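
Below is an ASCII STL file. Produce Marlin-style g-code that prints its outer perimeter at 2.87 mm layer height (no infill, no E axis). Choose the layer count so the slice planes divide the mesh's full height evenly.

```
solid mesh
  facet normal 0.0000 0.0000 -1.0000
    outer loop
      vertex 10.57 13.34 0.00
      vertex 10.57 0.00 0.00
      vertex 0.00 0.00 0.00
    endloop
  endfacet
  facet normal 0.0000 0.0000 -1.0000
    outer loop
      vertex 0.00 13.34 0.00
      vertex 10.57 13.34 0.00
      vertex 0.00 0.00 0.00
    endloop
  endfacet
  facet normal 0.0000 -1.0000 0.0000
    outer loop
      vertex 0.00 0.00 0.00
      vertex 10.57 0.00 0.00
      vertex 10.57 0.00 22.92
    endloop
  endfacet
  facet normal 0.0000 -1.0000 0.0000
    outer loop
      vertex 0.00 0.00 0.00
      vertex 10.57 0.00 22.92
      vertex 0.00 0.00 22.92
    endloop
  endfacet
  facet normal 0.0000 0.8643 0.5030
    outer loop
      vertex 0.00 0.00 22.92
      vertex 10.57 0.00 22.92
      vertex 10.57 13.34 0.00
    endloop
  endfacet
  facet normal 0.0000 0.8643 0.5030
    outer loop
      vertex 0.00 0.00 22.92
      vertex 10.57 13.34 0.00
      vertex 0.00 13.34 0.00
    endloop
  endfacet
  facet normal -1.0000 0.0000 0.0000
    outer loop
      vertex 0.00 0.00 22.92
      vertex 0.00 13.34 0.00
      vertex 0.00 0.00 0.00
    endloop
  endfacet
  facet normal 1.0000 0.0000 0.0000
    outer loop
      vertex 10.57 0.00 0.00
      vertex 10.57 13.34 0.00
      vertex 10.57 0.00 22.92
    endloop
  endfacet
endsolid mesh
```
; perimeter-only toolpath
G21 ; units = mm
G90 ; absolute positioning
G28 ; home
; layer 1
G0 Z2.87
G0 X0.00 Y0.00
G1 X10.57 Y0.00
G1 X10.57 Y11.67
G1 X0.00 Y11.67
G1 X0.00 Y0.00
; layer 2
G0 Z5.73
G0 X0.00 Y0.00
G1 X10.57 Y0.00
G1 X10.57 Y10.00
G1 X0.00 Y10.00
G1 X0.00 Y0.00
; layer 3
G0 Z8.60
G0 X0.00 Y0.00
G1 X10.57 Y0.00
G1 X10.57 Y8.34
G1 X0.00 Y8.34
G1 X0.00 Y0.00
; layer 4
G0 Z11.46
G0 X0.00 Y0.00
G1 X10.57 Y0.00
G1 X10.57 Y6.67
G1 X0.00 Y6.67
G1 X0.00 Y0.00
; layer 5
G0 Z14.33
G0 X0.00 Y0.00
G1 X10.57 Y0.00
G1 X10.57 Y5.00
G1 X0.00 Y5.00
G1 X0.00 Y0.00
; layer 6
G0 Z17.19
G0 X0.00 Y0.00
G1 X10.57 Y0.00
G1 X10.57 Y3.33
G1 X0.00 Y3.33
G1 X0.00 Y0.00
; layer 7
G0 Z20.05
G0 X0.00 Y0.00
G1 X10.57 Y0.00
G1 X10.57 Y1.67
G1 X0.00 Y1.67
G1 X0.00 Y0.00
M2 ; end

The solid is a wedge (ramp): 10.6 × 13.3 mm base, rising to 22.9 mm along the y=0 edge and sloping linearly to z=0 at y=13.3. Slicing at Δz = 2.87 mm — 8 equal slices spanning the solid's height, so layer i sits at z = i·h/8 — gives 7 non-empty perimeters. Each is a 4-segment closed polygon; G0 lifts to the layer z and rapids to the start vertex, then G1 traces the edges. The cross-section shrinks linearly with z (the slice at the apex is degenerate and omitted).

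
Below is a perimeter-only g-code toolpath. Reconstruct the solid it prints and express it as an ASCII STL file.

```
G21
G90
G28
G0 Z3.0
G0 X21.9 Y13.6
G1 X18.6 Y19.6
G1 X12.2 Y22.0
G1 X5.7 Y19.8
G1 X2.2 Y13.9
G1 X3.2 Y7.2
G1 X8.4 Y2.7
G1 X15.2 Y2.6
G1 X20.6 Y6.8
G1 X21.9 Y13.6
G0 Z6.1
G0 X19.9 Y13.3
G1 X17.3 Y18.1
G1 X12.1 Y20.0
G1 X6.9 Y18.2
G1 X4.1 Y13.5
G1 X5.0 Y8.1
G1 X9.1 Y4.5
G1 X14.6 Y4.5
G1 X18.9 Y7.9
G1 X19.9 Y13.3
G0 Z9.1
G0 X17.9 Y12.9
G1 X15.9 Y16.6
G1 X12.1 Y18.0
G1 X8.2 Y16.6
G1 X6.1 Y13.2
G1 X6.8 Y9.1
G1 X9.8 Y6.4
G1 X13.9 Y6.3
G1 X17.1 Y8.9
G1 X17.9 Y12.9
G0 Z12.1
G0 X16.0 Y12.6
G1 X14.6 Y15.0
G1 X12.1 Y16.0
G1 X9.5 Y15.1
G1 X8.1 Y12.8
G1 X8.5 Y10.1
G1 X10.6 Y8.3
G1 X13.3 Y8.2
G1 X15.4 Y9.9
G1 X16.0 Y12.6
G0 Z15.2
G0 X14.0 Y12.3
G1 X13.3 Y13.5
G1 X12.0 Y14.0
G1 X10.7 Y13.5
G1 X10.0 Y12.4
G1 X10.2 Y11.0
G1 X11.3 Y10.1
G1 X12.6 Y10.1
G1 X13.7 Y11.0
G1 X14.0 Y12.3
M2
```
solid part
  facet normal 0.0000 0.0000 -1.0000
    outer loop
      vertex 12.2 24.0 0.0
      vertex 19.9 21.1 0.0
      vertex 23.9 13.9 0.0
    endloop
  endfacet
  facet normal 0.0000 0.0000 -1.0000
    outer loop
      vertex 4.4 21.3 0.0
      vertex 12.2 24.0 0.0
      vertex 23.9 13.9 0.0
    endloop
  endfacet
  facet normal 0.0000 0.0000 -1.0000
    outer loop
      vertex 0.2 14.3 0.0
      vertex 4.4 21.3 0.0
      vertex 23.9 13.9 0.0
    endloop
  endfacet
  facet normal 0.0000 0.0000 -1.0000
    outer loop
      vertex 1.5 6.2 0.0
      vertex 0.2 14.3 0.0
      vertex 23.9 13.9 0.0
    endloop
  endfacet
  facet normal 0.0000 0.0000 -1.0000
    outer loop
      vertex 7.7 0.8 0.0
      vertex 1.5 6.2 0.0
      vertex 23.9 13.9 0.0
    endloop
  endfacet
  facet normal 0.0000 0.0000 -1.0000
    outer loop
      vertex 15.9 0.7 0.0
      vertex 7.7 0.8 0.0
      vertex 23.9 13.9 0.0
    endloop
  endfacet
  facet normal 0.0000 0.0000 -1.0000
    outer loop
      vertex 22.3 5.8 0.0
      vertex 15.9 0.7 0.0
      vertex 23.9 13.9 0.0
    endloop
  endfacet
  facet normal 0.7422 0.4123 0.5283
    outer loop
      vertex 23.9 13.9 0.0
      vertex 19.9 21.1 0.0
      vertex 12.0 12.0 18.2
    endloop
  endfacet
  facet normal 0.2994 0.7950 0.5275
    outer loop
      vertex 19.9 21.1 0.0
      vertex 12.2 24.0 0.0
      vertex 12.0 12.0 18.2
    endloop
  endfacet
  facet normal -0.2781 0.8033 0.5266
    outer loop
      vertex 12.2 24.0 0.0
      vertex 4.4 21.3 0.0
      vertex 12.0 12.0 18.2
    endloop
  endfacet
  facet normal -0.7285 0.4371 0.5275
    outer loop
      vertex 4.4 21.3 0.0
      vertex 0.2 14.3 0.0
      vertex 12.0 12.0 18.2
    endloop
  endfacet
  facet normal -0.8391 -0.1347 0.5270
    outer loop
      vertex 0.2 14.3 0.0
      vertex 1.5 6.2 0.0
      vertex 12.0 12.0 18.2
    endloop
  endfacet
  facet normal -0.5584 -0.6411 0.5265
    outer loop
      vertex 1.5 6.2 0.0
      vertex 7.7 0.8 0.0
      vertex 12.0 12.0 18.2
    endloop
  endfacet
  facet normal -0.0104 -0.8505 0.5258
    outer loop
      vertex 7.7 0.8 0.0
      vertex 15.9 0.7 0.0
      vertex 12.0 12.0 18.2
    endloop
  endfacet
  facet normal 0.5299 -0.6649 0.5264
    outer loop
      vertex 15.9 0.7 0.0
      vertex 22.3 5.8 0.0
      vertex 12.0 12.0 18.2
    endloop
  endfacet
  facet normal 0.8333 -0.1646 0.5277
    outer loop
      vertex 22.3 5.8 0.0
      vertex 23.9 13.9 0.0
      vertex 12.0 12.0 18.2
    endloop
  endfacet
endsolid part

The G0 Z moves step by Δz≈3.0 mm. The G1 loops shrink linearly with z, so the solid tapers from its base footprint up to z≈18.2. Closing with a flat bottom cap and the tapered top and triangulating gives 16 facets — a regular 9-sided pyramid, base circumscribed radius ≈ 12 mm, apex at z ≈ 18.2 mm.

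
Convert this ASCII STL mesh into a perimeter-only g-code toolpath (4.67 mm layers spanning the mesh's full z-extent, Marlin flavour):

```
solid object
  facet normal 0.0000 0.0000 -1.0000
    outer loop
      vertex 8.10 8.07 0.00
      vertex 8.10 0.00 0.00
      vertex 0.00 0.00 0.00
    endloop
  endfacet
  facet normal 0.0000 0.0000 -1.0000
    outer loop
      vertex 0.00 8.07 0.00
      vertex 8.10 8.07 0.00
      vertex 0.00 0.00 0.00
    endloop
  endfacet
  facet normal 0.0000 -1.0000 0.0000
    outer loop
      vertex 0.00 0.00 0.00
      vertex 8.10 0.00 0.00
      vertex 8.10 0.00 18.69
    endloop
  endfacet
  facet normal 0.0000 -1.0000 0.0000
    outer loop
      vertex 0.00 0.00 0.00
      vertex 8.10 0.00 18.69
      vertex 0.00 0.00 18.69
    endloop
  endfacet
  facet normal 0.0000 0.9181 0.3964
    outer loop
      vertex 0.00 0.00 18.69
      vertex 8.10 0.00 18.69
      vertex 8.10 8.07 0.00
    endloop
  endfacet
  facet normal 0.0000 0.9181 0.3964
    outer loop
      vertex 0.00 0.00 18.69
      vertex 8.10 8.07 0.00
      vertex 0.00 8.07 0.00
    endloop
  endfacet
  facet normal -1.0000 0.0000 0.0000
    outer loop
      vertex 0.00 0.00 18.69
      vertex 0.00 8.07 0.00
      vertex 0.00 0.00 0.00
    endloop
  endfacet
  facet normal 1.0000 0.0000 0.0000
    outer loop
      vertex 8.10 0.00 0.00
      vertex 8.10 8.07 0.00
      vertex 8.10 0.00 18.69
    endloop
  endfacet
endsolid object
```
; perimeter-only toolpath
G21 ; units = mm
G90 ; absolute positioning
G28 ; home
; layer 1
G0 Z4.67
G0 X0.00 Y0.00
G1 X8.10 Y0.00
G1 X8.10 Y6.05
G1 X0.00 Y6.05
G1 X0.00 Y0.00
; layer 2
G0 Z9.35
G0 X0.00 Y0.00
G1 X8.10 Y0.00
G1 X8.10 Y4.04
G1 X0.00 Y4.04
G1 X0.00 Y0.00
; layer 3
G0 Z14.02
G0 X0.00 Y0.00
G1 X8.10 Y0.00
G1 X8.10 Y2.02
G1 X0.00 Y2.02
G1 X0.00 Y0.00
M2 ; end

The solid is a wedge (ramp): 8.1 × 8.07 mm base, rising to 18.7 mm along the y=0 edge and sloping linearly to z=0 at y=8.07. Slicing at Δz = 4.67 mm — 4 equal slices spanning the solid's height, so layer i sits at z = i·h/4 — gives 3 non-empty perimeters. Each is a 4-segment closed polygon; G0 lifts to the layer z and rapids to the start vertex, then G1 traces the edges. The cross-section shrinks linearly with z (the slice at the apex is degenerate and omitted).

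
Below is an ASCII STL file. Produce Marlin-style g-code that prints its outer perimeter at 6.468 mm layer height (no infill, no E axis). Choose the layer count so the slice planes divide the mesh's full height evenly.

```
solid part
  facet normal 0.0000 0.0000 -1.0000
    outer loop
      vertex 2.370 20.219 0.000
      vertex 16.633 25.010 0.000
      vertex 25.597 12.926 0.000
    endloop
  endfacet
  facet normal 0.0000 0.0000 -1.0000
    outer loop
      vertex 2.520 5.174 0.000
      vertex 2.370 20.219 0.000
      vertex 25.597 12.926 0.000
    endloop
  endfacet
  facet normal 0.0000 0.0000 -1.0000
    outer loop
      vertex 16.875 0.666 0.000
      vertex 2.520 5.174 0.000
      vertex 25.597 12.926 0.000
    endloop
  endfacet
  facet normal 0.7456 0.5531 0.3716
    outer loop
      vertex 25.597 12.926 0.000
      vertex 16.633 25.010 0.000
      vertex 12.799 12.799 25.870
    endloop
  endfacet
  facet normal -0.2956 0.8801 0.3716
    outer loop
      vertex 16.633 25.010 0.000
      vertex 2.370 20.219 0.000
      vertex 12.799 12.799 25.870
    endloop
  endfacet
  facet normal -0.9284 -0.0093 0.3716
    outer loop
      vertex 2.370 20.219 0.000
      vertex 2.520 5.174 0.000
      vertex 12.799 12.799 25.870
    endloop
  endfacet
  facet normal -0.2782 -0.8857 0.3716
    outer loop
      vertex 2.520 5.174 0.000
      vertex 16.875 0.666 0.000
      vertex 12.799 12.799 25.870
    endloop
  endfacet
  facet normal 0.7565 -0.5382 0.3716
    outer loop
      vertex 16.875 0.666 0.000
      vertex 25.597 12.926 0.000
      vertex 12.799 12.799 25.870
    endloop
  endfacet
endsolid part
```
; perimeter-only toolpath
G21 ; units = mm
G90 ; absolute positioning
G28 ; home
; layer 1
G0 Z6.468
G0 X22.398 Y12.894
G1 X15.675 Y21.957
G1 X4.977 Y18.364
G1 X5.090 Y7.080
G1 X15.856 Y3.699
G1 X22.398 Y12.894
; layer 2
G0 Z12.935
G0 X19.198 Y12.863
G1 X14.716 Y18.904
G1 X7.585 Y16.509
G1 X7.659 Y8.986
G1 X14.837 Y6.732
G1 X19.198 Y12.863
; layer 3
G0 Z19.402
G0 X15.998 Y12.831
G1 X13.758 Y15.852
G1 X10.192 Y14.654
G1 X10.229 Y10.893
G1 X13.818 Y9.766
G1 X15.998 Y12.831
M2 ; end

The solid is a regular 5-sided pyramid, base circumscribed radius ≈ 12.8 mm, apex at z ≈ 25.9 mm. Slicing at Δz = 6.468 mm — 4 equal slices spanning the solid's height, so layer i sits at z = i·h/4 — gives 3 non-empty perimeters. Each is a 5-segment closed polygon; G0 lifts to the layer z and rapids to the start vertex, then G1 traces the edges. The cross-section shrinks linearly with z (the slice at the apex is degenerate and omitted).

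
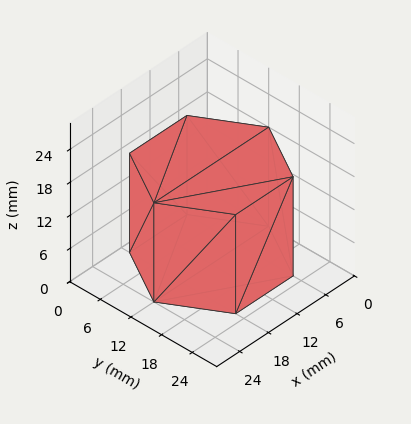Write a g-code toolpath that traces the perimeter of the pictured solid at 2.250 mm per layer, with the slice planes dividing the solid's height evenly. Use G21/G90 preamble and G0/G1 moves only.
Reading the render: the shape is a regular 6-sided prism (a cylinder approximated with 6 flat sides), circumscribed radius ≈ 12 mm, height ≈ 18 mm (dimensions read to the nearest mm from the axis ticks). For the g-code, the solid's height is divided into equal slices at the stated Δz and each level perimeter traced with G1 moves after a G0 lift.

; perimeter-only toolpath
G21 ; units = mm
G90 ; absolute positioning
G28 ; home
; layer 1
G0 Z2.250
G0 X24.000 Y12.000
G1 X18.000 Y22.392
G1 X6.000 Y22.392
G1 X0.000 Y12.000
G1 X6.000 Y1.608
G1 X18.000 Y1.608
G1 X24.000 Y12.000
; layer 2
G0 Z4.500
G0 X24.000 Y12.000
G1 X18.000 Y22.392
G1 X6.000 Y22.392
G1 X0.000 Y12.000
G1 X6.000 Y1.608
G1 X18.000 Y1.608
G1 X24.000 Y12.000
; layer 3
G0 Z6.750
G0 X24.000 Y12.000
G1 X18.000 Y22.392
G1 X6.000 Y22.392
G1 X0.000 Y12.000
G1 X6.000 Y1.608
G1 X18.000 Y1.608
G1 X24.000 Y12.000
; layer 4
G0 Z9.000
G0 X24.000 Y12.000
G1 X18.000 Y22.392
G1 X6.000 Y22.392
G1 X0.000 Y12.000
G1 X6.000 Y1.608
G1 X18.000 Y1.608
G1 X24.000 Y12.000
; layer 5
G0 Z11.250
G0 X24.000 Y12.000
G1 X18.000 Y22.392
G1 X6.000 Y22.392
G1 X0.000 Y12.000
G1 X6.000 Y1.608
G1 X18.000 Y1.608
G1 X24.000 Y12.000
; layer 6
G0 Z13.500
G0 X24.000 Y12.000
G1 X18.000 Y22.392
G1 X6.000 Y22.392
G1 X0.000 Y12.000
G1 X6.000 Y1.608
G1 X18.000 Y1.608
G1 X24.000 Y12.000
; layer 7
G0 Z15.750
G0 X24.000 Y12.000
G1 X18.000 Y22.392
G1 X6.000 Y22.392
G1 X0.000 Y12.000
G1 X6.000 Y1.608
G1 X18.000 Y1.608
G1 X24.000 Y12.000
; layer 8
G0 Z18.000
G0 X24.000 Y12.000
G1 X18.000 Y22.392
G1 X6.000 Y22.392
G1 X0.000 Y12.000
G1 X6.000 Y1.608
G1 X18.000 Y1.608
G1 X24.000 Y12.000
M2 ; end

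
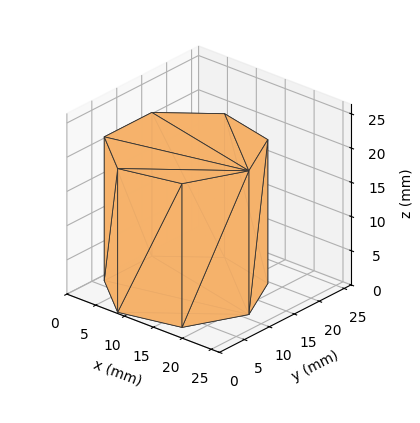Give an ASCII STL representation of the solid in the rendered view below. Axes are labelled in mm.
Reading the render: the shape is a regular 7-sided prism (a cylinder approximated with 7 flat sides), circumscribed radius ≈ 11 mm, height ≈ 21 mm (dimensions read to the nearest mm from the axis ticks). For the STL, each face is triangulated and given an outward normal.

solid part
  facet normal 0.0000 0.0000 -1.0000
    outer loop
      vertex 8.55 21.72 0.00
      vertex 17.86 19.60 0.00
      vertex 22.00 11.00 0.00
    endloop
  endfacet
  facet normal 0.0000 0.0000 -1.0000
    outer loop
      vertex 1.09 15.77 0.00
      vertex 8.55 21.72 0.00
      vertex 22.00 11.00 0.00
    endloop
  endfacet
  facet normal 0.0000 0.0000 -1.0000
    outer loop
      vertex 1.09 6.23 0.00
      vertex 1.09 15.77 0.00
      vertex 22.00 11.00 0.00
    endloop
  endfacet
  facet normal 0.0000 0.0000 -1.0000
    outer loop
      vertex 8.55 0.28 0.00
      vertex 1.09 6.23 0.00
      vertex 22.00 11.00 0.00
    endloop
  endfacet
  facet normal 0.0000 0.0000 -1.0000
    outer loop
      vertex 17.86 2.40 0.00
      vertex 8.55 0.28 0.00
      vertex 22.00 11.00 0.00
    endloop
  endfacet
  facet normal 0.0000 0.0000 1.0000
    outer loop
      vertex 22.00 11.00 21.00
      vertex 17.86 19.60 21.00
      vertex 8.55 21.72 21.00
    endloop
  endfacet
  facet normal 0.0000 0.0000 1.0000
    outer loop
      vertex 22.00 11.00 21.00
      vertex 8.55 21.72 21.00
      vertex 1.09 15.77 21.00
    endloop
  endfacet
  facet normal 0.0000 0.0000 1.0000
    outer loop
      vertex 22.00 11.00 21.00
      vertex 1.09 15.77 21.00
      vertex 1.09 6.23 21.00
    endloop
  endfacet
  facet normal 0.0000 0.0000 1.0000
    outer loop
      vertex 22.00 11.00 21.00
      vertex 1.09 6.23 21.00
      vertex 8.55 0.28 21.00
    endloop
  endfacet
  facet normal 0.0000 0.0000 1.0000
    outer loop
      vertex 22.00 11.00 21.00
      vertex 8.55 0.28 21.00
      vertex 17.86 2.40 21.00
    endloop
  endfacet
  facet normal 0.9010 0.4338 0.0000
    outer loop
      vertex 22.00 11.00 0.00
      vertex 17.86 19.60 0.00
      vertex 17.86 19.60 21.00
    endloop
  endfacet
  facet normal 0.9010 0.4338 0.0000
    outer loop
      vertex 22.00 11.00 0.00
      vertex 17.86 19.60 21.00
      vertex 22.00 11.00 21.00
    endloop
  endfacet
  facet normal 0.2220 0.9750 0.0000
    outer loop
      vertex 17.86 19.60 0.00
      vertex 8.55 21.72 0.00
      vertex 8.55 21.72 21.00
    endloop
  endfacet
  facet normal 0.2220 0.9750 0.0000
    outer loop
      vertex 17.86 19.60 0.00
      vertex 8.55 21.72 21.00
      vertex 17.86 19.60 21.00
    endloop
  endfacet
  facet normal -0.6235 0.7818 0.0000
    outer loop
      vertex 8.55 21.72 0.00
      vertex 1.09 15.77 0.00
      vertex 1.09 15.77 21.00
    endloop
  endfacet
  facet normal -0.6235 0.7818 0.0000
    outer loop
      vertex 8.55 21.72 0.00
      vertex 1.09 15.77 21.00
      vertex 8.55 21.72 21.00
    endloop
  endfacet
  facet normal -1.0000 0.0000 0.0000
    outer loop
      vertex 1.09 15.77 0.00
      vertex 1.09 6.23 0.00
      vertex 1.09 6.23 21.00
    endloop
  endfacet
  facet normal -1.0000 0.0000 0.0000
    outer loop
      vertex 1.09 15.77 0.00
      vertex 1.09 6.23 21.00
      vertex 1.09 15.77 21.00
    endloop
  endfacet
  facet normal -0.6235 -0.7818 0.0000
    outer loop
      vertex 1.09 6.23 0.00
      vertex 8.55 0.28 0.00
      vertex 8.55 0.28 21.00
    endloop
  endfacet
  facet normal -0.6235 -0.7818 0.0000
    outer loop
      vertex 1.09 6.23 0.00
      vertex 8.55 0.28 21.00
      vertex 1.09 6.23 21.00
    endloop
  endfacet
  facet normal 0.2220 -0.9750 0.0000
    outer loop
      vertex 8.55 0.28 0.00
      vertex 17.86 2.40 0.00
      vertex 17.86 2.40 21.00
    endloop
  endfacet
  facet normal 0.2220 -0.9750 0.0000
    outer loop
      vertex 8.55 0.28 0.00
      vertex 17.86 2.40 21.00
      vertex 8.55 0.28 21.00
    endloop
  endfacet
  facet normal 0.9010 -0.4338 0.0000
    outer loop
      vertex 17.86 2.40 0.00
      vertex 22.00 11.00 0.00
      vertex 22.00 11.00 21.00
    endloop
  endfacet
  facet normal 0.9010 -0.4338 0.0000
    outer loop
      vertex 17.86 2.40 0.00
      vertex 22.00 11.00 21.00
      vertex 17.86 2.40 21.00
    endloop
  endfacet
endsolid part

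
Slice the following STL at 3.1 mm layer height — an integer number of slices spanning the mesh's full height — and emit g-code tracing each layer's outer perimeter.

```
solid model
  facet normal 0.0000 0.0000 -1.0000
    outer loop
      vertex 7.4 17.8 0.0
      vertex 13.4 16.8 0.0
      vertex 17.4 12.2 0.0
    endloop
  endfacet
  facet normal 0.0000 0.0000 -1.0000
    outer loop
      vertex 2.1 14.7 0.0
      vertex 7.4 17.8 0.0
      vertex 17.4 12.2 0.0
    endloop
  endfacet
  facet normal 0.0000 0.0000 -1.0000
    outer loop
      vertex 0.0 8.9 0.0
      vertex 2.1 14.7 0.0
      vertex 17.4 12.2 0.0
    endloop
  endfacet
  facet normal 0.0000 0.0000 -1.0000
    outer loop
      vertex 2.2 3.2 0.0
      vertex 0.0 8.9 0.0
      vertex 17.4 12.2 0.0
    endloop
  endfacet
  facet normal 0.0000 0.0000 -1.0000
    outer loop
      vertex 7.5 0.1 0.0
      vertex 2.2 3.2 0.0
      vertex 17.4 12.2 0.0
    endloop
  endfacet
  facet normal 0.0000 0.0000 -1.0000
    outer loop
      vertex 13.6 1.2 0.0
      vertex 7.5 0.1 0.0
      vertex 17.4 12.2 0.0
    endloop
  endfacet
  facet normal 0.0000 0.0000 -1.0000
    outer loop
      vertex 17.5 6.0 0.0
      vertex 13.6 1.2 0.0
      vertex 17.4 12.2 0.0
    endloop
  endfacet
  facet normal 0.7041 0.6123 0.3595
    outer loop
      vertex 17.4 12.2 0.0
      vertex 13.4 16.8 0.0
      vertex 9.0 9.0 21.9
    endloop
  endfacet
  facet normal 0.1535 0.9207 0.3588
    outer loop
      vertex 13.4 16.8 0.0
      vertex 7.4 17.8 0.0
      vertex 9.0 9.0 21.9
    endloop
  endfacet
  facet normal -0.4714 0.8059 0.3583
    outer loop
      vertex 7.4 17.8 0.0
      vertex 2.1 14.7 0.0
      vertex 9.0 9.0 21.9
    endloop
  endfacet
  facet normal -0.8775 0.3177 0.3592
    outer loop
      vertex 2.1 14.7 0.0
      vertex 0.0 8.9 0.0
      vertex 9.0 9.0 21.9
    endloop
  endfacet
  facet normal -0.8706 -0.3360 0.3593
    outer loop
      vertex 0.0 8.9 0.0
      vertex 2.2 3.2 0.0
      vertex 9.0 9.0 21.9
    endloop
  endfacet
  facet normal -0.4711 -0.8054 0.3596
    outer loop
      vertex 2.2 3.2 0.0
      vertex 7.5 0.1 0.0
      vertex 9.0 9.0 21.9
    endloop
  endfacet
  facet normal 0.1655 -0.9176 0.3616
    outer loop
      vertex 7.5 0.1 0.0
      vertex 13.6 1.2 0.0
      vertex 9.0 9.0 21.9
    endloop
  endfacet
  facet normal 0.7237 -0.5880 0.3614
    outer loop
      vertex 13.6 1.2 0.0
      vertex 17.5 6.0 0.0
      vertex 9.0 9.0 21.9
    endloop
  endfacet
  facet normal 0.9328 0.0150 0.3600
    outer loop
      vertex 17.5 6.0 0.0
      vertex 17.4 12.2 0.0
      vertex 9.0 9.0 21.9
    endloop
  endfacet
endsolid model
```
; perimeter-only toolpath
G21 ; units = mm
G90 ; absolute positioning
G28 ; home
; layer 1
G0 Z3.1
G0 X16.2 Y11.7
G1 X12.8 Y15.7
G1 X7.6 Y16.5
G1 X3.1 Y13.9
G1 X1.3 Y8.9
G1 X3.2 Y4.0
G1 X7.7 Y1.4
G1 X12.9 Y2.3
G1 X16.3 Y6.4
G1 X16.2 Y11.7
; layer 2
G0 Z6.3
G0 X15.0 Y11.3
G1 X12.1 Y14.6
G1 X7.9 Y15.3
G1 X4.1 Y13.1
G1 X2.6 Y8.9
G1 X4.1 Y4.9
G1 X7.9 Y2.6
G1 X12.3 Y3.4
G1 X15.1 Y6.9
G1 X15.0 Y11.3
; layer 3
G0 Z9.4
G0 X13.8 Y10.8
G1 X11.5 Y13.5
G1 X8.1 Y14.0
G1 X5.1 Y12.3
G1 X3.9 Y8.9
G1 X5.1 Y5.7
G1 X8.1 Y3.9
G1 X11.6 Y4.5
G1 X13.9 Y7.3
G1 X13.8 Y10.8
; layer 4
G0 Z12.5
G0 X12.6 Y10.4
G1 X10.9 Y12.3
G1 X8.3 Y12.8
G1 X6.0 Y11.4
G1 X5.1 Y9.0
G1 X6.1 Y6.5
G1 X8.4 Y5.2
G1 X11.0 Y5.7
G1 X12.6 Y7.7
G1 X12.6 Y10.4
; layer 5
G0 Z15.6
G0 X11.4 Y9.9
G1 X10.3 Y11.2
G1 X8.5 Y11.5
G1 X7.0 Y10.6
G1 X6.4 Y9.0
G1 X7.1 Y7.3
G1 X8.6 Y6.5
G1 X10.3 Y6.8
G1 X11.4 Y8.1
G1 X11.4 Y9.9
; layer 6
G0 Z18.8
G0 X10.2 Y9.5
G1 X9.6 Y10.1
G1 X8.8 Y10.3
G1 X8.0 Y9.8
G1 X7.7 Y9.0
G1 X8.0 Y8.2
G1 X8.8 Y7.7
G1 X9.7 Y7.9
G1 X10.2 Y8.6
G1 X10.2 Y9.5
M2 ; end

The solid is a regular 9-sided pyramid, base circumscribed radius ≈ 9 mm, apex at z ≈ 21.9 mm. Slicing at Δz = 3.1 mm — 7 equal slices spanning the solid's height, so layer i sits at z = i·h/7 — gives 6 non-empty perimeters. Each is a 9-segment closed polygon; G0 lifts to the layer z and rapids to the start vertex, then G1 traces the edges. The cross-section shrinks linearly with z (the slice at the apex is degenerate and omitted).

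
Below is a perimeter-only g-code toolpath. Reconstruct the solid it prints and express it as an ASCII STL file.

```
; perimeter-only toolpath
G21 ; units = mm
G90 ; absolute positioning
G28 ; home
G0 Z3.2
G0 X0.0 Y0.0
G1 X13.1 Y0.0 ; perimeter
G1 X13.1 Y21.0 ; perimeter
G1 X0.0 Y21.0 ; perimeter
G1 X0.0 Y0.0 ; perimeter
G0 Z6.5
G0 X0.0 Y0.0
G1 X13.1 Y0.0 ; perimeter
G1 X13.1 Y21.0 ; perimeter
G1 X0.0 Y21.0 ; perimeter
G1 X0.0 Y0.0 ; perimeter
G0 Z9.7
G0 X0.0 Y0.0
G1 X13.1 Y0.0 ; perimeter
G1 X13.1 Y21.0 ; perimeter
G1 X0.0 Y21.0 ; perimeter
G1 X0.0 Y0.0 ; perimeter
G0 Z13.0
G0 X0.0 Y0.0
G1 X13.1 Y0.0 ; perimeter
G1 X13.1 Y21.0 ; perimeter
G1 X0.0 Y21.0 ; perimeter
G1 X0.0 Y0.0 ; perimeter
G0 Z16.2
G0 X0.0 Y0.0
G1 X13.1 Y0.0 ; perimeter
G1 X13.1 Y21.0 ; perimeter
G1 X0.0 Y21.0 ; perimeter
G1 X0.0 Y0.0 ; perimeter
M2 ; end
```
solid part
  facet normal 0.0000 0.0000 -1.0000
    outer loop
      vertex 13.1 21.0 0.0
      vertex 13.1 0.0 0.0
      vertex 0.0 0.0 0.0
    endloop
  endfacet
  facet normal 0.0000 0.0000 -1.0000
    outer loop
      vertex 0.0 21.0 0.0
      vertex 13.1 21.0 0.0
      vertex 0.0 0.0 0.0
    endloop
  endfacet
  facet normal 0.0000 0.0000 1.0000
    outer loop
      vertex 0.0 0.0 16.2
      vertex 13.1 0.0 16.2
      vertex 13.1 21.0 16.2
    endloop
  endfacet
  facet normal 0.0000 0.0000 1.0000
    outer loop
      vertex 0.0 0.0 16.2
      vertex 13.1 21.0 16.2
      vertex 0.0 21.0 16.2
    endloop
  endfacet
  facet normal 0.0000 -1.0000 0.0000
    outer loop
      vertex 0.0 0.0 0.0
      vertex 13.1 0.0 0.0
      vertex 13.1 0.0 16.2
    endloop
  endfacet
  facet normal 0.0000 -1.0000 0.0000
    outer loop
      vertex 0.0 0.0 0.0
      vertex 13.1 0.0 16.2
      vertex 0.0 0.0 16.2
    endloop
  endfacet
  facet normal 0.0000 1.0000 0.0000
    outer loop
      vertex 13.1 21.0 16.2
      vertex 13.1 21.0 0.0
      vertex 0.0 21.0 0.0
    endloop
  endfacet
  facet normal 0.0000 1.0000 0.0000
    outer loop
      vertex 0.0 21.0 16.2
      vertex 13.1 21.0 16.2
      vertex 0.0 21.0 0.0
    endloop
  endfacet
  facet normal -1.0000 0.0000 0.0000
    outer loop
      vertex 0.0 21.0 16.2
      vertex 0.0 21.0 0.0
      vertex 0.0 0.0 0.0
    endloop
  endfacet
  facet normal -1.0000 0.0000 0.0000
    outer loop
      vertex 0.0 0.0 16.2
      vertex 0.0 21.0 16.2
      vertex 0.0 0.0 0.0
    endloop
  endfacet
  facet normal 1.0000 0.0000 0.0000
    outer loop
      vertex 13.1 0.0 0.0
      vertex 13.1 21.0 0.0
      vertex 13.1 21.0 16.2
    endloop
  endfacet
  facet normal 1.0000 0.0000 0.0000
    outer loop
      vertex 13.1 0.0 0.0
      vertex 13.1 21.0 16.2
      vertex 13.1 0.0 16.2
    endloop
  endfacet
endsolid part

The G0 Z moves step by Δz≈3.2 mm. Every layer's G1 loop is the same polygon, so the solid is a straight extrusion of it from z=0 to z≈16.2. Closing with flat bottom and top caps and triangulating gives 12 facets — a rectangular box, roughly 13.1 × 21 mm footprint and 16.2 mm tall.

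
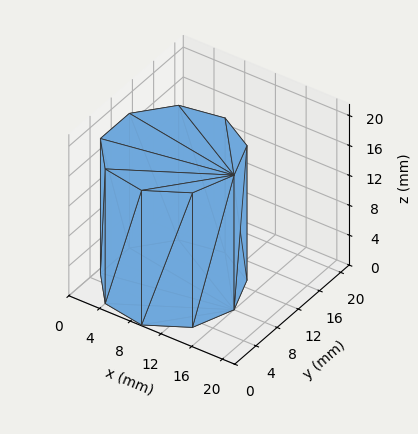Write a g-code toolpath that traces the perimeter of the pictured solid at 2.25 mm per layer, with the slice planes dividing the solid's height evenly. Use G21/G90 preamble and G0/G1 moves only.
Reading the render: the shape is a regular 9-sided prism (a cylinder approximated with 9 flat sides), circumscribed radius ≈ 8 mm, height ≈ 18 mm (dimensions read to the nearest mm from the axis ticks). For the g-code, the solid's height is divided into equal slices at the stated Δz and each level perimeter traced with G1 moves after a G0 lift.

; perimeter-only toolpath
G21 ; units = mm
G90 ; absolute positioning
G28 ; home
; layer 1
G0 Z2.25
G0 X16.00 Y8.00
G1 X14.13 Y13.14
G1 X9.39 Y15.88
G1 X4.00 Y14.93
G1 X0.48 Y10.74
G1 X0.48 Y5.26
G1 X4.00 Y1.07
G1 X9.39 Y0.12
G1 X14.13 Y2.86
G1 X16.00 Y8.00
; layer 2
G0 Z4.50
G0 X16.00 Y8.00
G1 X14.13 Y13.14
G1 X9.39 Y15.88
G1 X4.00 Y14.93
G1 X0.48 Y10.74
G1 X0.48 Y5.26
G1 X4.00 Y1.07
G1 X9.39 Y0.12
G1 X14.13 Y2.86
G1 X16.00 Y8.00
; layer 3
G0 Z6.75
G0 X16.00 Y8.00
G1 X14.13 Y13.14
G1 X9.39 Y15.88
G1 X4.00 Y14.93
G1 X0.48 Y10.74
G1 X0.48 Y5.26
G1 X4.00 Y1.07
G1 X9.39 Y0.12
G1 X14.13 Y2.86
G1 X16.00 Y8.00
; layer 4
G0 Z9.00
G0 X16.00 Y8.00
G1 X14.13 Y13.14
G1 X9.39 Y15.88
G1 X4.00 Y14.93
G1 X0.48 Y10.74
G1 X0.48 Y5.26
G1 X4.00 Y1.07
G1 X9.39 Y0.12
G1 X14.13 Y2.86
G1 X16.00 Y8.00
; layer 5
G0 Z11.25
G0 X16.00 Y8.00
G1 X14.13 Y13.14
G1 X9.39 Y15.88
G1 X4.00 Y14.93
G1 X0.48 Y10.74
G1 X0.48 Y5.26
G1 X4.00 Y1.07
G1 X9.39 Y0.12
G1 X14.13 Y2.86
G1 X16.00 Y8.00
; layer 6
G0 Z13.50
G0 X16.00 Y8.00
G1 X14.13 Y13.14
G1 X9.39 Y15.88
G1 X4.00 Y14.93
G1 X0.48 Y10.74
G1 X0.48 Y5.26
G1 X4.00 Y1.07
G1 X9.39 Y0.12
G1 X14.13 Y2.86
G1 X16.00 Y8.00
; layer 7
G0 Z15.75
G0 X16.00 Y8.00
G1 X14.13 Y13.14
G1 X9.39 Y15.88
G1 X4.00 Y14.93
G1 X0.48 Y10.74
G1 X0.48 Y5.26
G1 X4.00 Y1.07
G1 X9.39 Y0.12
G1 X14.13 Y2.86
G1 X16.00 Y8.00
; layer 8
G0 Z18.00
G0 X16.00 Y8.00
G1 X14.13 Y13.14
G1 X9.39 Y15.88
G1 X4.00 Y14.93
G1 X0.48 Y10.74
G1 X0.48 Y5.26
G1 X4.00 Y1.07
G1 X9.39 Y0.12
G1 X14.13 Y2.86
G1 X16.00 Y8.00
M2 ; end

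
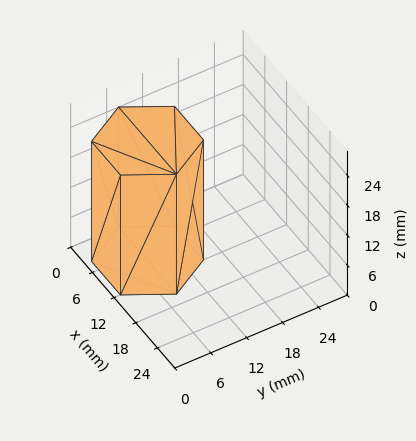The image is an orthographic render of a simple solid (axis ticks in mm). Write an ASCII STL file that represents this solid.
Reading the render: the shape is a regular 6-sided prism (a cylinder approximated with 6 flat sides), circumscribed radius ≈ 8 mm, height ≈ 24 mm (dimensions read to the nearest mm from the axis ticks). For the STL, each face is triangulated and given an outward normal.

solid part
  facet normal 0.0000 0.0000 -1.0000
    outer loop
      vertex 4.00 14.93 0.00
      vertex 12.00 14.93 0.00
      vertex 16.00 8.00 0.00
    endloop
  endfacet
  facet normal 0.0000 0.0000 -1.0000
    outer loop
      vertex 0.00 8.00 0.00
      vertex 4.00 14.93 0.00
      vertex 16.00 8.00 0.00
    endloop
  endfacet
  facet normal 0.0000 0.0000 -1.0000
    outer loop
      vertex 4.00 1.07 0.00
      vertex 0.00 8.00 0.00
      vertex 16.00 8.00 0.00
    endloop
  endfacet
  facet normal 0.0000 0.0000 -1.0000
    outer loop
      vertex 12.00 1.07 0.00
      vertex 4.00 1.07 0.00
      vertex 16.00 8.00 0.00
    endloop
  endfacet
  facet normal 0.0000 0.0000 1.0000
    outer loop
      vertex 16.00 8.00 24.00
      vertex 12.00 14.93 24.00
      vertex 4.00 14.93 24.00
    endloop
  endfacet
  facet normal 0.0000 0.0000 1.0000
    outer loop
      vertex 16.00 8.00 24.00
      vertex 4.00 14.93 24.00
      vertex 0.00 8.00 24.00
    endloop
  endfacet
  facet normal 0.0000 0.0000 1.0000
    outer loop
      vertex 16.00 8.00 24.00
      vertex 0.00 8.00 24.00
      vertex 4.00 1.07 24.00
    endloop
  endfacet
  facet normal 0.0000 0.0000 1.0000
    outer loop
      vertex 16.00 8.00 24.00
      vertex 4.00 1.07 24.00
      vertex 12.00 1.07 24.00
    endloop
  endfacet
  facet normal 0.8661 0.4999 0.0000
    outer loop
      vertex 16.00 8.00 0.00
      vertex 12.00 14.93 0.00
      vertex 12.00 14.93 24.00
    endloop
  endfacet
  facet normal 0.8661 0.4999 0.0000
    outer loop
      vertex 16.00 8.00 0.00
      vertex 12.00 14.93 24.00
      vertex 16.00 8.00 24.00
    endloop
  endfacet
  facet normal 0.0000 1.0000 0.0000
    outer loop
      vertex 12.00 14.93 0.00
      vertex 4.00 14.93 0.00
      vertex 4.00 14.93 24.00
    endloop
  endfacet
  facet normal 0.0000 1.0000 0.0000
    outer loop
      vertex 12.00 14.93 0.00
      vertex 4.00 14.93 24.00
      vertex 12.00 14.93 24.00
    endloop
  endfacet
  facet normal -0.8661 0.4999 0.0000
    outer loop
      vertex 4.00 14.93 0.00
      vertex 0.00 8.00 0.00
      vertex 0.00 8.00 24.00
    endloop
  endfacet
  facet normal -0.8661 0.4999 0.0000
    outer loop
      vertex 4.00 14.93 0.00
      vertex 0.00 8.00 24.00
      vertex 4.00 14.93 24.00
    endloop
  endfacet
  facet normal -0.8661 -0.4999 0.0000
    outer loop
      vertex 0.00 8.00 0.00
      vertex 4.00 1.07 0.00
      vertex 4.00 1.07 24.00
    endloop
  endfacet
  facet normal -0.8661 -0.4999 0.0000
    outer loop
      vertex 0.00 8.00 0.00
      vertex 4.00 1.07 24.00
      vertex 0.00 8.00 24.00
    endloop
  endfacet
  facet normal 0.0000 -1.0000 0.0000
    outer loop
      vertex 4.00 1.07 0.00
      vertex 12.00 1.07 0.00
      vertex 12.00 1.07 24.00
    endloop
  endfacet
  facet normal 0.0000 -1.0000 0.0000
    outer loop
      vertex 4.00 1.07 0.00
      vertex 12.00 1.07 24.00
      vertex 4.00 1.07 24.00
    endloop
  endfacet
  facet normal 0.8661 -0.4999 0.0000
    outer loop
      vertex 12.00 1.07 0.00
      vertex 16.00 8.00 0.00
      vertex 16.00 8.00 24.00
    endloop
  endfacet
  facet normal 0.8661 -0.4999 0.0000
    outer loop
      vertex 12.00 1.07 0.00
      vertex 16.00 8.00 24.00
      vertex 12.00 1.07 24.00
    endloop
  endfacet
endsolid part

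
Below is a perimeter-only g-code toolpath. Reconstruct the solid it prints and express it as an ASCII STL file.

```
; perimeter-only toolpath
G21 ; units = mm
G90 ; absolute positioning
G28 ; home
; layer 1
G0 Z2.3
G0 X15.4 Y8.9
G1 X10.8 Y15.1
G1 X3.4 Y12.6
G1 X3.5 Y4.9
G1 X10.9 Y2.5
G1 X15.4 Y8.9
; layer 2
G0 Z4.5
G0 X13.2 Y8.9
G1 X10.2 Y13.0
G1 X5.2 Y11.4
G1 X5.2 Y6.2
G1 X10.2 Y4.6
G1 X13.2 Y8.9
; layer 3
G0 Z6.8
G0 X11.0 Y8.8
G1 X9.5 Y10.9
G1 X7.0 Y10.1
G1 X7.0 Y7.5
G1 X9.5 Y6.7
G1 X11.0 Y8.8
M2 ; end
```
solid part
  facet normal 0.0000 0.0000 -1.0000
    outer loop
      vertex 1.6 13.9 0.0
      vertex 11.5 17.2 0.0
      vertex 17.6 8.9 0.0
    endloop
  endfacet
  facet normal 0.0000 0.0000 -1.0000
    outer loop
      vertex 1.7 3.6 0.0
      vertex 1.6 13.9 0.0
      vertex 17.6 8.9 0.0
    endloop
  endfacet
  facet normal 0.0000 0.0000 -1.0000
    outer loop
      vertex 11.6 0.4 0.0
      vertex 1.7 3.6 0.0
      vertex 17.6 8.9 0.0
    endloop
  endfacet
  facet normal 0.6336 0.4657 0.6178
    outer loop
      vertex 17.6 8.9 0.0
      vertex 11.5 17.2 0.0
      vertex 8.8 8.8 9.1
    endloop
  endfacet
  facet normal -0.2491 0.7474 0.6160
    outer loop
      vertex 11.5 17.2 0.0
      vertex 1.6 13.9 0.0
      vertex 8.8 8.8 9.1
    endloop
  endfacet
  facet normal -0.7863 -0.0076 0.6178
    outer loop
      vertex 1.6 13.9 0.0
      vertex 1.7 3.6 0.0
      vertex 8.8 8.8 9.1
    endloop
  endfacet
  facet normal -0.2421 -0.7489 0.6168
    outer loop
      vertex 1.7 3.6 0.0
      vertex 11.6 0.4 0.0
      vertex 8.8 8.8 9.1
    endloop
  endfacet
  facet normal 0.6430 -0.4539 0.6168
    outer loop
      vertex 11.6 0.4 0.0
      vertex 17.6 8.9 0.0
      vertex 8.8 8.8 9.1
    endloop
  endfacet
endsolid part

The G0 Z moves step by Δz≈2.3 mm. The G1 loops shrink linearly with z, so the solid tapers from its base footprint up to z≈9.1. Closing with a flat bottom cap and the tapered top and triangulating gives 8 facets — a regular 5-sided pyramid, base circumscribed radius ≈ 8.8 mm, apex at z ≈ 9.1 mm.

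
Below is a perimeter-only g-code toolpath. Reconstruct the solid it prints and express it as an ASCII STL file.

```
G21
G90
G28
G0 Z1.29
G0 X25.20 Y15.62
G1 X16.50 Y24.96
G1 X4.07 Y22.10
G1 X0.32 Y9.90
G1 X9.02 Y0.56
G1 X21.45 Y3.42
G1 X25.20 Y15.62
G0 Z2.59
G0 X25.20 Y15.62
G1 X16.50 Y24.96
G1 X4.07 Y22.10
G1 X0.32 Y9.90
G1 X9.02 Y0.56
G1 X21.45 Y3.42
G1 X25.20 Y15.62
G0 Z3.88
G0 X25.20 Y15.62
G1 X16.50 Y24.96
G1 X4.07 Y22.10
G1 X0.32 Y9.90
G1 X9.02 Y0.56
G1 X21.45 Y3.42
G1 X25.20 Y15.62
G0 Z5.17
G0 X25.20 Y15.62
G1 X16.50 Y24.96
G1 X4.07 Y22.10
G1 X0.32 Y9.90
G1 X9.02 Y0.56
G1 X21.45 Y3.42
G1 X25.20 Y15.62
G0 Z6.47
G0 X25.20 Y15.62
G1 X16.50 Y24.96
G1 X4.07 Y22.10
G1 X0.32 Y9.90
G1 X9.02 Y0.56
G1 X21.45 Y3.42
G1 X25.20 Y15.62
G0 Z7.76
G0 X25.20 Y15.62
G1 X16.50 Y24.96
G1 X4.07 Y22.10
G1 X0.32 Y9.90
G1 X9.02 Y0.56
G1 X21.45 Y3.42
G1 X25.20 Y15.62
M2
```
solid part
  facet normal 0.0000 0.0000 -1.0000
    outer loop
      vertex 4.07 22.10 0.00
      vertex 16.50 24.96 0.00
      vertex 25.20 15.62 0.00
    endloop
  endfacet
  facet normal 0.0000 0.0000 -1.0000
    outer loop
      vertex 0.32 9.90 0.00
      vertex 4.07 22.10 0.00
      vertex 25.20 15.62 0.00
    endloop
  endfacet
  facet normal 0.0000 0.0000 -1.0000
    outer loop
      vertex 9.02 0.56 0.00
      vertex 0.32 9.90 0.00
      vertex 25.20 15.62 0.00
    endloop
  endfacet
  facet normal 0.0000 0.0000 -1.0000
    outer loop
      vertex 21.45 3.42 0.00
      vertex 9.02 0.56 0.00
      vertex 25.20 15.62 0.00
    endloop
  endfacet
  facet normal 0.0000 0.0000 1.0000
    outer loop
      vertex 25.20 15.62 7.76
      vertex 16.50 24.96 7.76
      vertex 4.07 22.10 7.76
    endloop
  endfacet
  facet normal 0.0000 0.0000 1.0000
    outer loop
      vertex 25.20 15.62 7.76
      vertex 4.07 22.10 7.76
      vertex 0.32 9.90 7.76
    endloop
  endfacet
  facet normal 0.0000 0.0000 1.0000
    outer loop
      vertex 25.20 15.62 7.76
      vertex 0.32 9.90 7.76
      vertex 9.02 0.56 7.76
    endloop
  endfacet
  facet normal 0.0000 0.0000 1.0000
    outer loop
      vertex 25.20 15.62 7.76
      vertex 9.02 0.56 7.76
      vertex 21.45 3.42 7.76
    endloop
  endfacet
  facet normal 0.7317 0.6816 0.0000
    outer loop
      vertex 25.20 15.62 0.00
      vertex 16.50 24.96 0.00
      vertex 16.50 24.96 7.76
    endloop
  endfacet
  facet normal 0.7317 0.6816 0.0000
    outer loop
      vertex 25.20 15.62 0.00
      vertex 16.50 24.96 7.76
      vertex 25.20 15.62 7.76
    endloop
  endfacet
  facet normal -0.2242 0.9745 0.0000
    outer loop
      vertex 16.50 24.96 0.00
      vertex 4.07 22.10 0.00
      vertex 4.07 22.10 7.76
    endloop
  endfacet
  facet normal -0.2242 0.9745 0.0000
    outer loop
      vertex 16.50 24.96 0.00
      vertex 4.07 22.10 7.76
      vertex 16.50 24.96 7.76
    endloop
  endfacet
  facet normal -0.9559 0.2938 0.0000
    outer loop
      vertex 4.07 22.10 0.00
      vertex 0.32 9.90 0.00
      vertex 0.32 9.90 7.76
    endloop
  endfacet
  facet normal -0.9559 0.2938 0.0000
    outer loop
      vertex 4.07 22.10 0.00
      vertex 0.32 9.90 7.76
      vertex 4.07 22.10 7.76
    endloop
  endfacet
  facet normal -0.7317 -0.6816 0.0000
    outer loop
      vertex 0.32 9.90 0.00
      vertex 9.02 0.56 0.00
      vertex 9.02 0.56 7.76
    endloop
  endfacet
  facet normal -0.7317 -0.6816 0.0000
    outer loop
      vertex 0.32 9.90 0.00
      vertex 9.02 0.56 7.76
      vertex 0.32 9.90 7.76
    endloop
  endfacet
  facet normal 0.2242 -0.9745 0.0000
    outer loop
      vertex 9.02 0.56 0.00
      vertex 21.45 3.42 0.00
      vertex 21.45 3.42 7.76
    endloop
  endfacet
  facet normal 0.2242 -0.9745 0.0000
    outer loop
      vertex 9.02 0.56 0.00
      vertex 21.45 3.42 7.76
      vertex 9.02 0.56 7.76
    endloop
  endfacet
  facet normal 0.9559 -0.2938 0.0000
    outer loop
      vertex 21.45 3.42 0.00
      vertex 25.20 15.62 0.00
      vertex 25.20 15.62 7.76
    endloop
  endfacet
  facet normal 0.9559 -0.2938 0.0000
    outer loop
      vertex 21.45 3.42 0.00
      vertex 25.20 15.62 7.76
      vertex 21.45 3.42 7.76
    endloop
  endfacet
endsolid part

The G0 Z moves step by Δz≈1.29 mm. Every layer's G1 loop is the same polygon, so the solid is a straight extrusion of it from z=0 to z≈7.76. Closing with flat bottom and top caps and triangulating gives 20 facets — a regular 6-sided prism (a cylinder approximated with 6 flat sides), circumscribed radius ≈ 12.8 mm, height ≈ 7.76 mm.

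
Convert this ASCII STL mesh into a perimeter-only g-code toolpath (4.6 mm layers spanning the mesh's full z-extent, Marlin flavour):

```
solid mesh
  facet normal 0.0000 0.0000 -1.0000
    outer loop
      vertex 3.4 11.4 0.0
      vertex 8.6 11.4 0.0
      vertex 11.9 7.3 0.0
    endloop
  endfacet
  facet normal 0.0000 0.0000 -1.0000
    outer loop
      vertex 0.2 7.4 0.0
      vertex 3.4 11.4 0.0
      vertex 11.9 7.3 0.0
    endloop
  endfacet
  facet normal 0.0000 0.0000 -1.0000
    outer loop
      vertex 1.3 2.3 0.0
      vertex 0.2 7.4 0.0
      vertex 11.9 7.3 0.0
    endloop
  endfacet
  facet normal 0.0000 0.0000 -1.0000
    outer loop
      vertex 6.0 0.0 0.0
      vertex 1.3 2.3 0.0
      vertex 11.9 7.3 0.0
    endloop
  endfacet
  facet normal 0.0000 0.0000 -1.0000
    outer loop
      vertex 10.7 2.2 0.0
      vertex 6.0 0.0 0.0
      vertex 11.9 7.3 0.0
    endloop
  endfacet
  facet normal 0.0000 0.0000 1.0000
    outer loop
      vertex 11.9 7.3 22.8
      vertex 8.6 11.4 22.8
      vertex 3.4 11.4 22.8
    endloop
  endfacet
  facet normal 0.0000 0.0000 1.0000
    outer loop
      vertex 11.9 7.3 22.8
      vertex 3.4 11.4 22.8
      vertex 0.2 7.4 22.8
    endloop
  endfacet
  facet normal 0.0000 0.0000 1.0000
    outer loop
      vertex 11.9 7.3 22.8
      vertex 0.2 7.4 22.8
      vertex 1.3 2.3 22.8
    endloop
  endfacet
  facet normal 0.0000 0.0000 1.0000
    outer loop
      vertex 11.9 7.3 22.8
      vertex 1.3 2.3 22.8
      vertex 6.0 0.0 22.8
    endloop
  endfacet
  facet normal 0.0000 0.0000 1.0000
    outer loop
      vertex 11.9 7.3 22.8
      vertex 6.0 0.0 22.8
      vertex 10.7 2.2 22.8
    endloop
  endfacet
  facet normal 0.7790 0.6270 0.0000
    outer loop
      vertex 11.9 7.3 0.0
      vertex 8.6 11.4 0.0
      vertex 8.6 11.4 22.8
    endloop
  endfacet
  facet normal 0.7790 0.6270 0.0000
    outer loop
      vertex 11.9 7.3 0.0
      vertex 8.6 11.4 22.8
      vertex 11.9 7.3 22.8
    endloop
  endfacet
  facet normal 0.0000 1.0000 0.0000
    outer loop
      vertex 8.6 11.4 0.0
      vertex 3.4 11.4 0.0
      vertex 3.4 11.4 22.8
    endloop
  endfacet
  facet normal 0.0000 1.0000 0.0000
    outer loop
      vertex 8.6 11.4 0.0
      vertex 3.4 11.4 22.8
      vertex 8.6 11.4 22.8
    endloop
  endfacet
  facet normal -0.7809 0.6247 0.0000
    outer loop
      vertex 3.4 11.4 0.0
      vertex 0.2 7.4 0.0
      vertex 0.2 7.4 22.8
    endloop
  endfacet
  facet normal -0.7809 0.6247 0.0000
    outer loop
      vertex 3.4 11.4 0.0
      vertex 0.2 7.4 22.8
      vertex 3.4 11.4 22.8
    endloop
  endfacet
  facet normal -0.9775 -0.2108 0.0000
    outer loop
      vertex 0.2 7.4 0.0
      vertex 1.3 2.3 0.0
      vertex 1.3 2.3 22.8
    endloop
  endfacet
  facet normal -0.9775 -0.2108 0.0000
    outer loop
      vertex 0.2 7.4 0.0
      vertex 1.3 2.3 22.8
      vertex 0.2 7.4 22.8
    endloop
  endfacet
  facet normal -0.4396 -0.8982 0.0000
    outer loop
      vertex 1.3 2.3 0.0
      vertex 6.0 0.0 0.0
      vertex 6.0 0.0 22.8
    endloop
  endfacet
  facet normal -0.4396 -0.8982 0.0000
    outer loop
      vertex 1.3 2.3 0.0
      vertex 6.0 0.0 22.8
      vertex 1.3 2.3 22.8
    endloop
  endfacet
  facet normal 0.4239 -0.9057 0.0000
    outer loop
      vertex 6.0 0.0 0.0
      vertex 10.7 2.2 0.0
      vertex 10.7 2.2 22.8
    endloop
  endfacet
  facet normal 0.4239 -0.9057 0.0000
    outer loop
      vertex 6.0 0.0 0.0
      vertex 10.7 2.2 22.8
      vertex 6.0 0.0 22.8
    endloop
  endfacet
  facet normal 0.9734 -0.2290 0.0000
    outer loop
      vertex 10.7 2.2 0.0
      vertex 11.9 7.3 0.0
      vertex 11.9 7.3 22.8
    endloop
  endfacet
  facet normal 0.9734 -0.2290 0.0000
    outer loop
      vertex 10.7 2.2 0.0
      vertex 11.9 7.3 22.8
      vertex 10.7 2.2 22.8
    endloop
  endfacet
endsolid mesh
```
; perimeter-only toolpath
G21 ; units = mm
G90 ; absolute positioning
G28 ; home
; layer 1
G0 Z4.6
G0 X11.9 Y7.3
G1 X8.6 Y11.4
G1 X3.4 Y11.4
G1 X0.2 Y7.4
G1 X1.3 Y2.3
G1 X6.0 Y0.0
G1 X10.7 Y2.2
G1 X11.9 Y7.3
; layer 2
G0 Z9.1
G0 X11.9 Y7.3
G1 X8.6 Y11.4
G1 X3.4 Y11.4
G1 X0.2 Y7.4
G1 X1.3 Y2.3
G1 X6.0 Y0.0
G1 X10.7 Y2.2
G1 X11.9 Y7.3
; layer 3
G0 Z13.7
G0 X11.9 Y7.3
G1 X8.6 Y11.4
G1 X3.4 Y11.4
G1 X0.2 Y7.4
G1 X1.3 Y2.3
G1 X6.0 Y0.0
G1 X10.7 Y2.2
G1 X11.9 Y7.3
; layer 4
G0 Z18.2
G0 X11.9 Y7.3
G1 X8.6 Y11.4
G1 X3.4 Y11.4
G1 X0.2 Y7.4
G1 X1.3 Y2.3
G1 X6.0 Y0.0
G1 X10.7 Y2.2
G1 X11.9 Y7.3
; layer 5
G0 Z22.8
G0 X11.9 Y7.3
G1 X8.6 Y11.4
G1 X3.4 Y11.4
G1 X0.2 Y7.4
G1 X1.3 Y2.3
G1 X6.0 Y0.0
G1 X10.7 Y2.2
G1 X11.9 Y7.3
M2 ; end

The solid is a regular 7-sided prism (a cylinder approximated with 7 flat sides), circumscribed radius ≈ 6 mm, height ≈ 22.8 mm. Slicing at Δz = 4.6 mm — 5 equal slices spanning the solid's height, so layer i sits at z = i·h/5 — gives 5 non-empty perimeters. Each is a 7-segment closed polygon; G0 lifts to the layer z and rapids to the start vertex, then G1 traces the edges.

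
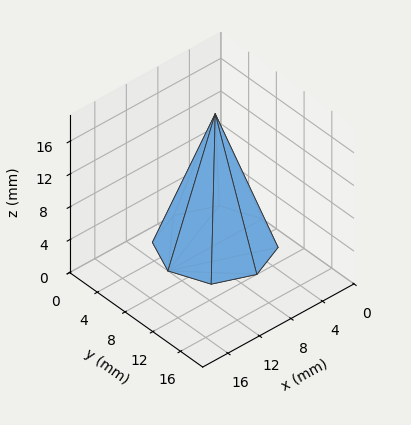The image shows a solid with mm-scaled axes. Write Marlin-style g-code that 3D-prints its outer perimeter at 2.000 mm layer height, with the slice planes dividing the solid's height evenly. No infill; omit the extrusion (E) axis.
Reading the render: the shape is a regular 8-sided pyramid, base circumscribed radius ≈ 6 mm, apex at z ≈ 16 mm (dimensions read to the nearest mm from the axis ticks). For the g-code, the solid's height is divided into equal slices at the stated Δz and each level perimeter traced with G1 moves after a G0 lift.

; perimeter-only toolpath
G21 ; units = mm
G90 ; absolute positioning
G28 ; home
; layer 1
G0 Z2.000
G0 X11.250 Y6.000
G1 X9.713 Y9.713
G1 X6.000 Y11.250
G1 X2.287 Y9.713
G1 X0.750 Y6.000
G1 X2.287 Y2.287
G1 X6.000 Y0.750
G1 X9.713 Y2.287
G1 X11.250 Y6.000
; layer 2
G0 Z4.000
G0 X10.500 Y6.000
G1 X9.182 Y9.182
G1 X6.000 Y10.500
G1 X2.818 Y9.182
G1 X1.500 Y6.000
G1 X2.818 Y2.818
G1 X6.000 Y1.500
G1 X9.182 Y2.818
G1 X10.500 Y6.000
; layer 3
G0 Z6.000
G0 X9.750 Y6.000
G1 X8.652 Y8.652
G1 X6.000 Y9.750
G1 X3.348 Y8.652
G1 X2.250 Y6.000
G1 X3.348 Y3.348
G1 X6.000 Y2.250
G1 X8.652 Y3.348
G1 X9.750 Y6.000
; layer 4
G0 Z8.000
G0 X9.000 Y6.000
G1 X8.122 Y8.122
G1 X6.000 Y9.000
G1 X3.878 Y8.122
G1 X3.000 Y6.000
G1 X3.878 Y3.878
G1 X6.000 Y3.000
G1 X8.122 Y3.878
G1 X9.000 Y6.000
; layer 5
G0 Z10.000
G0 X8.250 Y6.000
G1 X7.591 Y7.591
G1 X6.000 Y8.250
G1 X4.409 Y7.591
G1 X3.750 Y6.000
G1 X4.409 Y4.409
G1 X6.000 Y3.750
G1 X7.591 Y4.409
G1 X8.250 Y6.000
; layer 6
G0 Z12.000
G0 X7.500 Y6.000
G1 X7.061 Y7.061
G1 X6.000 Y7.500
G1 X4.939 Y7.061
G1 X4.500 Y6.000
G1 X4.939 Y4.939
G1 X6.000 Y4.500
G1 X7.061 Y4.939
G1 X7.500 Y6.000
; layer 7
G0 Z14.000
G0 X6.750 Y6.000
G1 X6.530 Y6.530
G1 X6.000 Y6.750
G1 X5.470 Y6.530
G1 X5.250 Y6.000
G1 X5.470 Y5.470
G1 X6.000 Y5.250
G1 X6.530 Y5.470
G1 X6.750 Y6.000
M2 ; end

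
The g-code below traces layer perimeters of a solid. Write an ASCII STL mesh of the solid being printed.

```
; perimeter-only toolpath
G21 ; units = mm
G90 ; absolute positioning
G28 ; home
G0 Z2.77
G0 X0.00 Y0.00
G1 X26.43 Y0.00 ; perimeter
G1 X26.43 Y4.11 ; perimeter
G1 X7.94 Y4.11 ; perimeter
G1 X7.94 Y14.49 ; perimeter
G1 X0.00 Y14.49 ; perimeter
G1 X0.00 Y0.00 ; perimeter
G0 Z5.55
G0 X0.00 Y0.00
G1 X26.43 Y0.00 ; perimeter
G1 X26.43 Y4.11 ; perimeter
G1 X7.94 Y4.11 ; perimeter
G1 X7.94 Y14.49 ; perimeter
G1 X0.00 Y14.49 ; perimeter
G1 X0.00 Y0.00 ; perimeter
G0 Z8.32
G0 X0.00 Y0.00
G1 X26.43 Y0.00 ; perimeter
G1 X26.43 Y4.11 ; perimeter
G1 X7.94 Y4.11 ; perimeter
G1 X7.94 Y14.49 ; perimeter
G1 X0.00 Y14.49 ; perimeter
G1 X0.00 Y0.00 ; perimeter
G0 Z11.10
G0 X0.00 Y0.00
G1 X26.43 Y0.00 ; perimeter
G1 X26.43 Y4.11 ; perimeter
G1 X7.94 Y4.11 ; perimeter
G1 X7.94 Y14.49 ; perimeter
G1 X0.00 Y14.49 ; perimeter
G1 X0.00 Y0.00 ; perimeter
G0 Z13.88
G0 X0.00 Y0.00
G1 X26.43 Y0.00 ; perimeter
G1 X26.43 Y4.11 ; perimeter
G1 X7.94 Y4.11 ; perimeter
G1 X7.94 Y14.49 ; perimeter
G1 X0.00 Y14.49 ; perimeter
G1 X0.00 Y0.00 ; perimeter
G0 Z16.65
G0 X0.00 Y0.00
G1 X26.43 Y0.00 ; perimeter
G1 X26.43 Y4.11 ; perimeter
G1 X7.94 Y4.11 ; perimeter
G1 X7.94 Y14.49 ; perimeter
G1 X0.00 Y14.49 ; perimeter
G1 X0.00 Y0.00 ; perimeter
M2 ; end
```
solid part
  facet normal 0.0000 0.0000 -1.0000
    outer loop
      vertex 26.43 4.11 0.00
      vertex 26.43 0.00 0.00
      vertex 0.00 0.00 0.00
    endloop
  endfacet
  facet normal 0.0000 0.0000 -1.0000
    outer loop
      vertex 7.94 4.11 0.00
      vertex 26.43 4.11 0.00
      vertex 0.00 0.00 0.00
    endloop
  endfacet
  facet normal 0.0000 0.0000 -1.0000
    outer loop
      vertex 7.94 14.49 0.00
      vertex 7.94 4.11 0.00
      vertex 0.00 0.00 0.00
    endloop
  endfacet
  facet normal 0.0000 0.0000 -1.0000
    outer loop
      vertex 0.00 14.49 0.00
      vertex 7.94 14.49 0.00
      vertex 0.00 0.00 0.00
    endloop
  endfacet
  facet normal 0.0000 0.0000 1.0000
    outer loop
      vertex 0.00 0.00 16.65
      vertex 26.43 0.00 16.65
      vertex 26.43 4.11 16.65
    endloop
  endfacet
  facet normal 0.0000 0.0000 1.0000
    outer loop
      vertex 0.00 0.00 16.65
      vertex 26.43 4.11 16.65
      vertex 7.94 4.11 16.65
    endloop
  endfacet
  facet normal 0.0000 0.0000 1.0000
    outer loop
      vertex 0.00 0.00 16.65
      vertex 7.94 4.11 16.65
      vertex 7.94 14.49 16.65
    endloop
  endfacet
  facet normal 0.0000 0.0000 1.0000
    outer loop
      vertex 0.00 0.00 16.65
      vertex 7.94 14.49 16.65
      vertex 0.00 14.49 16.65
    endloop
  endfacet
  facet normal 0.0000 -1.0000 0.0000
    outer loop
      vertex 0.00 0.00 0.00
      vertex 26.43 0.00 0.00
      vertex 26.43 0.00 16.65
    endloop
  endfacet
  facet normal 0.0000 -1.0000 0.0000
    outer loop
      vertex 0.00 0.00 0.00
      vertex 26.43 0.00 16.65
      vertex 0.00 0.00 16.65
    endloop
  endfacet
  facet normal 1.0000 0.0000 0.0000
    outer loop
      vertex 26.43 0.00 0.00
      vertex 26.43 4.11 0.00
      vertex 26.43 4.11 16.65
    endloop
  endfacet
  facet normal 1.0000 0.0000 0.0000
    outer loop
      vertex 26.43 0.00 0.00
      vertex 26.43 4.11 16.65
      vertex 26.43 0.00 16.65
    endloop
  endfacet
  facet normal 0.0000 1.0000 0.0000
    outer loop
      vertex 26.43 4.11 0.00
      vertex 7.94 4.11 0.00
      vertex 7.94 4.11 16.65
    endloop
  endfacet
  facet normal 0.0000 1.0000 0.0000
    outer loop
      vertex 26.43 4.11 0.00
      vertex 7.94 4.11 16.65
      vertex 26.43 4.11 16.65
    endloop
  endfacet
  facet normal 1.0000 0.0000 0.0000
    outer loop
      vertex 7.94 4.11 0.00
      vertex 7.94 14.49 0.00
      vertex 7.94 14.49 16.65
    endloop
  endfacet
  facet normal 1.0000 0.0000 0.0000
    outer loop
      vertex 7.94 4.11 0.00
      vertex 7.94 14.49 16.65
      vertex 7.94 4.11 16.65
    endloop
  endfacet
  facet normal 0.0000 1.0000 0.0000
    outer loop
      vertex 7.94 14.49 0.00
      vertex 0.00 14.49 0.00
      vertex 0.00 14.49 16.65
    endloop
  endfacet
  facet normal 0.0000 1.0000 0.0000
    outer loop
      vertex 7.94 14.49 0.00
      vertex 0.00 14.49 16.65
      vertex 7.94 14.49 16.65
    endloop
  endfacet
  facet normal -1.0000 0.0000 0.0000
    outer loop
      vertex 0.00 14.49 0.00
      vertex 0.00 0.00 0.00
      vertex 0.00 0.00 16.65
    endloop
  endfacet
  facet normal -1.0000 0.0000 0.0000
    outer loop
      vertex 0.00 14.49 0.00
      vertex 0.00 0.00 16.65
      vertex 0.00 14.49 16.65
    endloop
  endfacet
endsolid part

The G0 Z moves step by Δz≈2.77 mm. Every layer's G1 loop is the same polygon, so the solid is a straight extrusion of it from z=0 to z≈16.6. Closing with flat bottom and top caps and triangulating gives 20 facets — an L-shaped prism: outer 26.4 × 14.5 mm, arm thicknesses ≈ 4.11 mm (horizontal) and 7.94 mm (vertical), extruded 16.6 mm in z.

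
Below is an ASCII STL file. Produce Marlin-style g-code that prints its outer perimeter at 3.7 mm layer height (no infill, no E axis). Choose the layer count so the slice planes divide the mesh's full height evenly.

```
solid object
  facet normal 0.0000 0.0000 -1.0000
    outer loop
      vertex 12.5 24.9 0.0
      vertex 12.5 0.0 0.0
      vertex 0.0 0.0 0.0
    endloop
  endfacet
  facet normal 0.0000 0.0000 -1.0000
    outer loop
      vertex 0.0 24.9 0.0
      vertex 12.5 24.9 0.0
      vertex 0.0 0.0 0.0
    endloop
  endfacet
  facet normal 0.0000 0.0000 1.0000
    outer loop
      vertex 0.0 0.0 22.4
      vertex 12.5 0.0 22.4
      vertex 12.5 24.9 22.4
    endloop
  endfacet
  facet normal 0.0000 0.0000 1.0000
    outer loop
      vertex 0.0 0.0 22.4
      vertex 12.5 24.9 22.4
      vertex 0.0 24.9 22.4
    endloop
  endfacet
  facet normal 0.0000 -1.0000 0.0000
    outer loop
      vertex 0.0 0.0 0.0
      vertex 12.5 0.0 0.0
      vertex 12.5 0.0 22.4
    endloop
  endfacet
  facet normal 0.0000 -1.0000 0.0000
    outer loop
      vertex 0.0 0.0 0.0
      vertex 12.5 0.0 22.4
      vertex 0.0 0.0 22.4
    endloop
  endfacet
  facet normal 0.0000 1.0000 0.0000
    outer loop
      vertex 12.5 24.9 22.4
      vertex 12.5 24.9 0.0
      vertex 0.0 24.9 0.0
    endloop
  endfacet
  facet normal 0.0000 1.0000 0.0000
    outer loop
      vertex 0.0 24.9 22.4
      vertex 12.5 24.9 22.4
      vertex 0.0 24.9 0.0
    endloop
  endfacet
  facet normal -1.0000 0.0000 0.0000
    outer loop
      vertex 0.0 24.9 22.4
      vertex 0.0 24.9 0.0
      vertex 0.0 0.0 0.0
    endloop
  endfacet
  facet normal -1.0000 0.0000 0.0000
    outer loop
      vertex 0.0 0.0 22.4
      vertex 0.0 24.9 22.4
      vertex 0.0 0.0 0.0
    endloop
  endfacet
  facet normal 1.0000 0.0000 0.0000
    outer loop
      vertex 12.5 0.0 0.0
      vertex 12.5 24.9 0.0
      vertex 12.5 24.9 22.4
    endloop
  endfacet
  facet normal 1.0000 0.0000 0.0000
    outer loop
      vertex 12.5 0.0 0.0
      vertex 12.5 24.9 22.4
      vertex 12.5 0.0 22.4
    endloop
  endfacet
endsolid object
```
; perimeter-only toolpath
G21 ; units = mm
G90 ; absolute positioning
G28 ; home
; layer 1
G0 Z3.7
G0 X0.0 Y0.0
G1 X12.5 Y0.0
G1 X12.5 Y24.9
G1 X0.0 Y24.9
G1 X0.0 Y0.0
; layer 2
G0 Z7.5
G0 X0.0 Y0.0
G1 X12.5 Y0.0
G1 X12.5 Y24.9
G1 X0.0 Y24.9
G1 X0.0 Y0.0
; layer 3
G0 Z11.2
G0 X0.0 Y0.0
G1 X12.5 Y0.0
G1 X12.5 Y24.9
G1 X0.0 Y24.9
G1 X0.0 Y0.0
; layer 4
G0 Z14.9
G0 X0.0 Y0.0
G1 X12.5 Y0.0
G1 X12.5 Y24.9
G1 X0.0 Y24.9
G1 X0.0 Y0.0
; layer 5
G0 Z18.7
G0 X0.0 Y0.0
G1 X12.5 Y0.0
G1 X12.5 Y24.9
G1 X0.0 Y24.9
G1 X0.0 Y0.0
; layer 6
G0 Z22.4
G0 X0.0 Y0.0
G1 X12.5 Y0.0
G1 X12.5 Y24.9
G1 X0.0 Y24.9
G1 X0.0 Y0.0
M2 ; end

The solid is a rectangular box, roughly 12.5 × 24.9 mm footprint and 22.4 mm tall. Slicing at Δz = 3.7 mm — 6 equal slices spanning the solid's height, so layer i sits at z = i·h/6 — gives 6 non-empty perimeters. Each is a 4-segment closed polygon; G0 lifts to the layer z and rapids to the start vertex, then G1 traces the edges.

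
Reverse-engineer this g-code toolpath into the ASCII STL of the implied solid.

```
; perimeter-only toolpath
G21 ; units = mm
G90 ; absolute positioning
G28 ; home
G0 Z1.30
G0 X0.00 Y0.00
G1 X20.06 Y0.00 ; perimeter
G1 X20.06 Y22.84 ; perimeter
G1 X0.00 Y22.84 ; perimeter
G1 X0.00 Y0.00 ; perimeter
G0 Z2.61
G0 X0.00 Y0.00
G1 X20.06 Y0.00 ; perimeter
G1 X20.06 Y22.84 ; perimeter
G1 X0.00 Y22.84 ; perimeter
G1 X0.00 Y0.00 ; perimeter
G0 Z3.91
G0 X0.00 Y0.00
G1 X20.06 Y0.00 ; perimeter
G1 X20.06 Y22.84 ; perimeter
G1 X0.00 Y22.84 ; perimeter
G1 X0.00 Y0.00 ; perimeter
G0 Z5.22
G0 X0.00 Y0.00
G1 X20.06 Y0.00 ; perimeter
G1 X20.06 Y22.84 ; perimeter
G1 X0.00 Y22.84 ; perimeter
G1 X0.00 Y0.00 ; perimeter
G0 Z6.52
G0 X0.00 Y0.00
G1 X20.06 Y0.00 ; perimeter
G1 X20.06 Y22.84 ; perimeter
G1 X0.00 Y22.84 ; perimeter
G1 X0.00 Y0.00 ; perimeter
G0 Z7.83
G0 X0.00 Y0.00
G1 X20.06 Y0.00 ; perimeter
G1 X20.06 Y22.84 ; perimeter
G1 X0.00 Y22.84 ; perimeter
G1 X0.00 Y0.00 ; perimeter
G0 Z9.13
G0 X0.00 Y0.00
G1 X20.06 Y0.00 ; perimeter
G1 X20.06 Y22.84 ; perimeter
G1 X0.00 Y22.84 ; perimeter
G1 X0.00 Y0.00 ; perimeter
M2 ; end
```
solid part
  facet normal 0.0000 0.0000 -1.0000
    outer loop
      vertex 20.06 22.84 0.00
      vertex 20.06 0.00 0.00
      vertex 0.00 0.00 0.00
    endloop
  endfacet
  facet normal 0.0000 0.0000 -1.0000
    outer loop
      vertex 0.00 22.84 0.00
      vertex 20.06 22.84 0.00
      vertex 0.00 0.00 0.00
    endloop
  endfacet
  facet normal 0.0000 0.0000 1.0000
    outer loop
      vertex 0.00 0.00 9.13
      vertex 20.06 0.00 9.13
      vertex 20.06 22.84 9.13
    endloop
  endfacet
  facet normal 0.0000 0.0000 1.0000
    outer loop
      vertex 0.00 0.00 9.13
      vertex 20.06 22.84 9.13
      vertex 0.00 22.84 9.13
    endloop
  endfacet
  facet normal 0.0000 -1.0000 0.0000
    outer loop
      vertex 0.00 0.00 0.00
      vertex 20.06 0.00 0.00
      vertex 20.06 0.00 9.13
    endloop
  endfacet
  facet normal 0.0000 -1.0000 0.0000
    outer loop
      vertex 0.00 0.00 0.00
      vertex 20.06 0.00 9.13
      vertex 0.00 0.00 9.13
    endloop
  endfacet
  facet normal 0.0000 1.0000 0.0000
    outer loop
      vertex 20.06 22.84 9.13
      vertex 20.06 22.84 0.00
      vertex 0.00 22.84 0.00
    endloop
  endfacet
  facet normal 0.0000 1.0000 0.0000
    outer loop
      vertex 0.00 22.84 9.13
      vertex 20.06 22.84 9.13
      vertex 0.00 22.84 0.00
    endloop
  endfacet
  facet normal -1.0000 0.0000 0.0000
    outer loop
      vertex 0.00 22.84 9.13
      vertex 0.00 22.84 0.00
      vertex 0.00 0.00 0.00
    endloop
  endfacet
  facet normal -1.0000 0.0000 0.0000
    outer loop
      vertex 0.00 0.00 9.13
      vertex 0.00 22.84 9.13
      vertex 0.00 0.00 0.00
    endloop
  endfacet
  facet normal 1.0000 0.0000 0.0000
    outer loop
      vertex 20.06 0.00 0.00
      vertex 20.06 22.84 0.00
      vertex 20.06 22.84 9.13
    endloop
  endfacet
  facet normal 1.0000 0.0000 0.0000
    outer loop
      vertex 20.06 0.00 0.00
      vertex 20.06 22.84 9.13
      vertex 20.06 0.00 9.13
    endloop
  endfacet
endsolid part

The G0 Z moves step by Δz≈1.30 mm. Every layer's G1 loop is the same polygon, so the solid is a straight extrusion of it from z=0 to z≈9.13. Closing with flat bottom and top caps and triangulating gives 12 facets — a rectangular box, roughly 20.1 × 22.8 mm footprint and 9.13 mm tall.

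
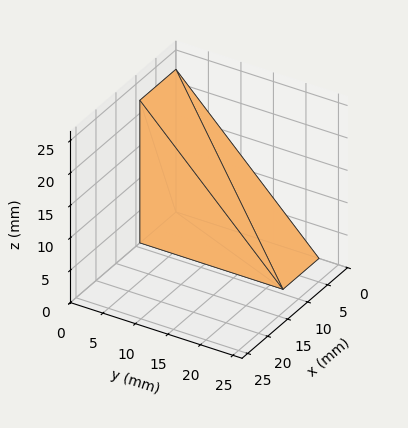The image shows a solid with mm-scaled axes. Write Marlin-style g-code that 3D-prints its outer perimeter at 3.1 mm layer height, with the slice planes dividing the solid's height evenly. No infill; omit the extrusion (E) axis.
Reading the render: the shape is a wedge (ramp): 9 × 22 mm base, rising to 22 mm along the y=0 edge and sloping linearly to z=0 at y=22 (dimensions read to the nearest mm from the axis ticks). For the g-code, the solid's height is divided into equal slices at the stated Δz and each level perimeter traced with G1 moves after a G0 lift.

; perimeter-only toolpath
G21 ; units = mm
G90 ; absolute positioning
G28 ; home
; layer 1
G0 Z3.1
G0 X0.0 Y0.0
G1 X9.0 Y0.0
G1 X9.0 Y18.9
G1 X0.0 Y18.9
G1 X0.0 Y0.0
; layer 2
G0 Z6.3
G0 X0.0 Y0.0
G1 X9.0 Y0.0
G1 X9.0 Y15.7
G1 X0.0 Y15.7
G1 X0.0 Y0.0
; layer 3
G0 Z9.4
G0 X0.0 Y0.0
G1 X9.0 Y0.0
G1 X9.0 Y12.6
G1 X0.0 Y12.6
G1 X0.0 Y0.0
; layer 4
G0 Z12.6
G0 X0.0 Y0.0
G1 X9.0 Y0.0
G1 X9.0 Y9.4
G1 X0.0 Y9.4
G1 X0.0 Y0.0
; layer 5
G0 Z15.7
G0 X0.0 Y0.0
G1 X9.0 Y0.0
G1 X9.0 Y6.3
G1 X0.0 Y6.3
G1 X0.0 Y0.0
; layer 6
G0 Z18.9
G0 X0.0 Y0.0
G1 X9.0 Y0.0
G1 X9.0 Y3.1
G1 X0.0 Y3.1
G1 X0.0 Y0.0
M2 ; end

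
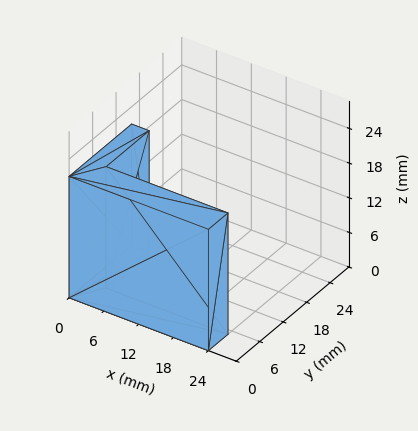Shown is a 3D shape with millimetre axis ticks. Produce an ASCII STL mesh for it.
Reading the render: the shape is an L-shaped prism: outer 24 × 16 mm, arm thicknesses ≈ 5 mm (horizontal) and 3 mm (vertical), extruded 21 mm in z (dimensions read to the nearest mm from the axis ticks). For the STL, each face is triangulated and given an outward normal.

solid part
  facet normal 0.0000 0.0000 -1.0000
    outer loop
      vertex 24.0 5.0 0.0
      vertex 24.0 0.0 0.0
      vertex 0.0 0.0 0.0
    endloop
  endfacet
  facet normal 0.0000 0.0000 -1.0000
    outer loop
      vertex 3.0 5.0 0.0
      vertex 24.0 5.0 0.0
      vertex 0.0 0.0 0.0
    endloop
  endfacet
  facet normal 0.0000 0.0000 -1.0000
    outer loop
      vertex 3.0 16.0 0.0
      vertex 3.0 5.0 0.0
      vertex 0.0 0.0 0.0
    endloop
  endfacet
  facet normal 0.0000 0.0000 -1.0000
    outer loop
      vertex 0.0 16.0 0.0
      vertex 3.0 16.0 0.0
      vertex 0.0 0.0 0.0
    endloop
  endfacet
  facet normal 0.0000 0.0000 1.0000
    outer loop
      vertex 0.0 0.0 21.0
      vertex 24.0 0.0 21.0
      vertex 24.0 5.0 21.0
    endloop
  endfacet
  facet normal 0.0000 0.0000 1.0000
    outer loop
      vertex 0.0 0.0 21.0
      vertex 24.0 5.0 21.0
      vertex 3.0 5.0 21.0
    endloop
  endfacet
  facet normal 0.0000 0.0000 1.0000
    outer loop
      vertex 0.0 0.0 21.0
      vertex 3.0 5.0 21.0
      vertex 3.0 16.0 21.0
    endloop
  endfacet
  facet normal 0.0000 0.0000 1.0000
    outer loop
      vertex 0.0 0.0 21.0
      vertex 3.0 16.0 21.0
      vertex 0.0 16.0 21.0
    endloop
  endfacet
  facet normal 0.0000 -1.0000 0.0000
    outer loop
      vertex 0.0 0.0 0.0
      vertex 24.0 0.0 0.0
      vertex 24.0 0.0 21.0
    endloop
  endfacet
  facet normal 0.0000 -1.0000 0.0000
    outer loop
      vertex 0.0 0.0 0.0
      vertex 24.0 0.0 21.0
      vertex 0.0 0.0 21.0
    endloop
  endfacet
  facet normal 1.0000 0.0000 0.0000
    outer loop
      vertex 24.0 0.0 0.0
      vertex 24.0 5.0 0.0
      vertex 24.0 5.0 21.0
    endloop
  endfacet
  facet normal 1.0000 0.0000 0.0000
    outer loop
      vertex 24.0 0.0 0.0
      vertex 24.0 5.0 21.0
      vertex 24.0 0.0 21.0
    endloop
  endfacet
  facet normal 0.0000 1.0000 0.0000
    outer loop
      vertex 24.0 5.0 0.0
      vertex 3.0 5.0 0.0
      vertex 3.0 5.0 21.0
    endloop
  endfacet
  facet normal 0.0000 1.0000 0.0000
    outer loop
      vertex 24.0 5.0 0.0
      vertex 3.0 5.0 21.0
      vertex 24.0 5.0 21.0
    endloop
  endfacet
  facet normal 1.0000 0.0000 0.0000
    outer loop
      vertex 3.0 5.0 0.0
      vertex 3.0 16.0 0.0
      vertex 3.0 16.0 21.0
    endloop
  endfacet
  facet normal 1.0000 0.0000 0.0000
    outer loop
      vertex 3.0 5.0 0.0
      vertex 3.0 16.0 21.0
      vertex 3.0 5.0 21.0
    endloop
  endfacet
  facet normal 0.0000 1.0000 0.0000
    outer loop
      vertex 3.0 16.0 0.0
      vertex 0.0 16.0 0.0
      vertex 0.0 16.0 21.0
    endloop
  endfacet
  facet normal 0.0000 1.0000 0.0000
    outer loop
      vertex 3.0 16.0 0.0
      vertex 0.0 16.0 21.0
      vertex 3.0 16.0 21.0
    endloop
  endfacet
  facet normal -1.0000 0.0000 0.0000
    outer loop
      vertex 0.0 16.0 0.0
      vertex 0.0 0.0 0.0
      vertex 0.0 0.0 21.0
    endloop
  endfacet
  facet normal -1.0000 0.0000 0.0000
    outer loop
      vertex 0.0 16.0 0.0
      vertex 0.0 0.0 21.0
      vertex 0.0 16.0 21.0
    endloop
  endfacet
endsolid part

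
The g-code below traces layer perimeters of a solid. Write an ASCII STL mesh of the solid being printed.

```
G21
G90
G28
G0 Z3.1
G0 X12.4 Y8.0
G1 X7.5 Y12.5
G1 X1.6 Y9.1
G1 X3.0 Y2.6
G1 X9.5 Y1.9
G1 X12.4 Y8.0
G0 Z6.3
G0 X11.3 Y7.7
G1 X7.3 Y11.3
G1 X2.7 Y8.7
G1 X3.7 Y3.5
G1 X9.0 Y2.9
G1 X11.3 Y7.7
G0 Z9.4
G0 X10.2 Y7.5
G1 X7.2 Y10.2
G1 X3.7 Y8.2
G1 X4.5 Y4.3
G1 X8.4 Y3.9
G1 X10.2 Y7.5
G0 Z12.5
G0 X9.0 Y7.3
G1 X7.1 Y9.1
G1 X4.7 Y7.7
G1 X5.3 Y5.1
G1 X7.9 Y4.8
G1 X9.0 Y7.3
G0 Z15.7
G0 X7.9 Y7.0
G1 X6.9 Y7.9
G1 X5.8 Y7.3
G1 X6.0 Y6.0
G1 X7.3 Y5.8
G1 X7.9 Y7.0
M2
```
solid part
  facet normal 0.0000 0.0000 -1.0000
    outer loop
      vertex 0.6 9.6 0.0
      vertex 7.6 13.6 0.0
      vertex 13.5 8.2 0.0
    endloop
  endfacet
  facet normal 0.0000 0.0000 -1.0000
    outer loop
      vertex 2.2 1.8 0.0
      vertex 0.6 9.6 0.0
      vertex 13.5 8.2 0.0
    endloop
  endfacet
  facet normal 0.0000 0.0000 -1.0000
    outer loop
      vertex 10.1 0.9 0.0
      vertex 2.2 1.8 0.0
      vertex 13.5 8.2 0.0
    endloop
  endfacet
  facet normal 0.6475 0.7074 0.2834
    outer loop
      vertex 13.5 8.2 0.0
      vertex 7.6 13.6 0.0
      vertex 6.8 6.8 18.8
    endloop
  endfacet
  facet normal -0.4761 0.8332 0.2811
    outer loop
      vertex 7.6 13.6 0.0
      vertex 0.6 9.6 0.0
      vertex 6.8 6.8 18.8
    endloop
  endfacet
  facet normal -0.9400 -0.1928 0.2813
    outer loop
      vertex 0.6 9.6 0.0
      vertex 2.2 1.8 0.0
      vertex 6.8 6.8 18.8
    endloop
  endfacet
  facet normal -0.1087 -0.9538 0.2802
    outer loop
      vertex 2.2 1.8 0.0
      vertex 10.1 0.9 0.0
      vertex 6.8 6.8 18.8
    endloop
  endfacet
  facet normal 0.8703 -0.4053 0.2800
    outer loop
      vertex 10.1 0.9 0.0
      vertex 13.5 8.2 0.0
      vertex 6.8 6.8 18.8
    endloop
  endfacet
endsolid part

The G0 Z moves step by Δz≈3.1 mm. The G1 loops shrink linearly with z, so the solid tapers from its base footprint up to z≈18.8. Closing with a flat bottom cap and the tapered top and triangulating gives 8 facets — a regular 5-sided pyramid, base circumscribed radius ≈ 6.8 mm, apex at z ≈ 18.8 mm.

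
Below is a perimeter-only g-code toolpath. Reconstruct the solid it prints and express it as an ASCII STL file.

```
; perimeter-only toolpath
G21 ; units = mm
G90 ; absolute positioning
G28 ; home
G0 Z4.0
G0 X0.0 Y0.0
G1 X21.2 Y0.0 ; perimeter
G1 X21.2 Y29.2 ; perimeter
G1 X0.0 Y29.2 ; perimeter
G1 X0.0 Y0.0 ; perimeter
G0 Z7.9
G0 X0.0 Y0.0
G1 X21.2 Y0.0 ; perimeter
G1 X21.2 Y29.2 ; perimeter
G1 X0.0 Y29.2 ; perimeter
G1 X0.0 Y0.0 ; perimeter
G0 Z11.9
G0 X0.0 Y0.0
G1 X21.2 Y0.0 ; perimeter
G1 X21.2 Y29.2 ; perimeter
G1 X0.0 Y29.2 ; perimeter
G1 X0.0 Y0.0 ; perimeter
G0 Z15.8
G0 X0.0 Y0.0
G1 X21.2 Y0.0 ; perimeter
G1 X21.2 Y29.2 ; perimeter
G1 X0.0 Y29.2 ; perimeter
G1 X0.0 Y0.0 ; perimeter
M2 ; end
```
solid part
  facet normal 0.0000 0.0000 -1.0000
    outer loop
      vertex 21.2 29.2 0.0
      vertex 21.2 0.0 0.0
      vertex 0.0 0.0 0.0
    endloop
  endfacet
  facet normal 0.0000 0.0000 -1.0000
    outer loop
      vertex 0.0 29.2 0.0
      vertex 21.2 29.2 0.0
      vertex 0.0 0.0 0.0
    endloop
  endfacet
  facet normal 0.0000 0.0000 1.0000
    outer loop
      vertex 0.0 0.0 15.8
      vertex 21.2 0.0 15.8
      vertex 21.2 29.2 15.8
    endloop
  endfacet
  facet normal 0.0000 0.0000 1.0000
    outer loop
      vertex 0.0 0.0 15.8
      vertex 21.2 29.2 15.8
      vertex 0.0 29.2 15.8
    endloop
  endfacet
  facet normal 0.0000 -1.0000 0.0000
    outer loop
      vertex 0.0 0.0 0.0
      vertex 21.2 0.0 0.0
      vertex 21.2 0.0 15.8
    endloop
  endfacet
  facet normal 0.0000 -1.0000 0.0000
    outer loop
      vertex 0.0 0.0 0.0
      vertex 21.2 0.0 15.8
      vertex 0.0 0.0 15.8
    endloop
  endfacet
  facet normal 0.0000 1.0000 0.0000
    outer loop
      vertex 21.2 29.2 15.8
      vertex 21.2 29.2 0.0
      vertex 0.0 29.2 0.0
    endloop
  endfacet
  facet normal 0.0000 1.0000 0.0000
    outer loop
      vertex 0.0 29.2 15.8
      vertex 21.2 29.2 15.8
      vertex 0.0 29.2 0.0
    endloop
  endfacet
  facet normal -1.0000 0.0000 0.0000
    outer loop
      vertex 0.0 29.2 15.8
      vertex 0.0 29.2 0.0
      vertex 0.0 0.0 0.0
    endloop
  endfacet
  facet normal -1.0000 0.0000 0.0000
    outer loop
      vertex 0.0 0.0 15.8
      vertex 0.0 29.2 15.8
      vertex 0.0 0.0 0.0
    endloop
  endfacet
  facet normal 1.0000 0.0000 0.0000
    outer loop
      vertex 21.2 0.0 0.0
      vertex 21.2 29.2 0.0
      vertex 21.2 29.2 15.8
    endloop
  endfacet
  facet normal 1.0000 0.0000 0.0000
    outer loop
      vertex 21.2 0.0 0.0
      vertex 21.2 29.2 15.8
      vertex 21.2 0.0 15.8
    endloop
  endfacet
endsolid part

The G0 Z moves step by Δz≈4.0 mm. Every layer's G1 loop is the same polygon, so the solid is a straight extrusion of it from z=0 to z≈15.8. Closing with flat bottom and top caps and triangulating gives 12 facets — a rectangular box, roughly 21.2 × 29.2 mm footprint and 15.8 mm tall.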